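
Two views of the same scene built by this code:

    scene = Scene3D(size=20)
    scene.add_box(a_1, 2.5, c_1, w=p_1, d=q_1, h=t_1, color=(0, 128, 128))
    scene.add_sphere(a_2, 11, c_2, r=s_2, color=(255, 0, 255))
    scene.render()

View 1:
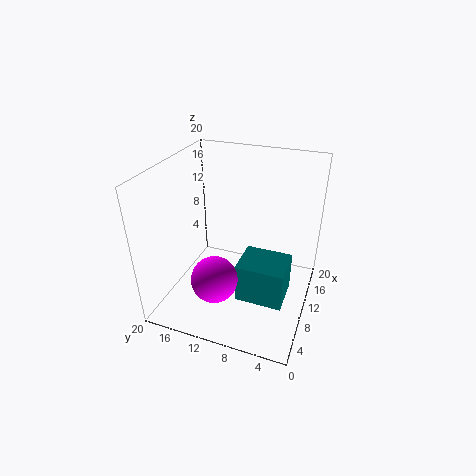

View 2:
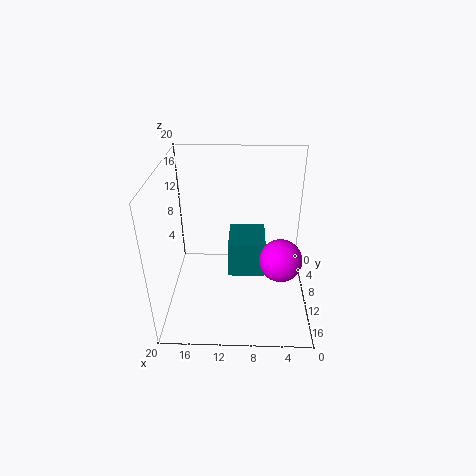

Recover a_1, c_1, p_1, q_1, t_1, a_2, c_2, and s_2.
a_1 = 6
c_1 = 2.5
p_1 = 5.5
q_1 = 6.5
t_1 = 5.5
a_2 = 4
c_2 = 7
s_2 = 3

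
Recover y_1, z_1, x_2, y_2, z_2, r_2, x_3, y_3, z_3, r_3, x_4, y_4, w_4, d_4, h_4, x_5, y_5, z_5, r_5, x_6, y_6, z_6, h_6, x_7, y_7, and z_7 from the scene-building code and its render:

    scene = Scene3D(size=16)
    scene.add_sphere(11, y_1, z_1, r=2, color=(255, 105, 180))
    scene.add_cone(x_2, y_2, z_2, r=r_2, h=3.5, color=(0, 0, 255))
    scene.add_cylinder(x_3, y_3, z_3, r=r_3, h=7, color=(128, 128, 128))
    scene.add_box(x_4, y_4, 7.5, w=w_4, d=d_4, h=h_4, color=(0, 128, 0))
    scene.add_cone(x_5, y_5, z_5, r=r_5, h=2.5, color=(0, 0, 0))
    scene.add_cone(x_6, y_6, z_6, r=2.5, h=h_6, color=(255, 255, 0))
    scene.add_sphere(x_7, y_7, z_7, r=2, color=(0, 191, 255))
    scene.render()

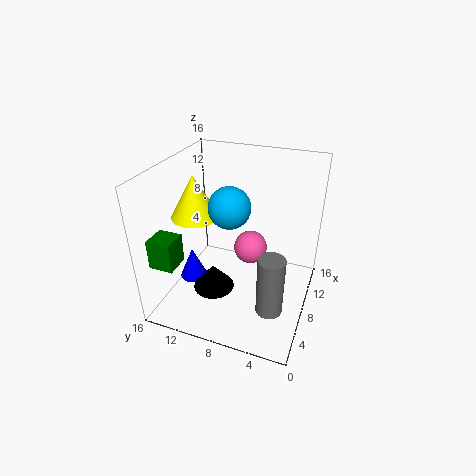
y_1 = 7.5; z_1 = 5; x_2 = 5.5; y_2 = 12.5; z_2 = 3.5; r_2 = 1.5; x_3 = 6; y_3 = 3.5; z_3 = 0.5; r_3 = 1.5; x_4 = 0.5; y_4 = 12; w_4 = 2.5; d_4 = 2.5; h_4 = 3; x_5 = 2.5; y_5 = 8.5; z_5 = 5.5; r_5 = 2; x_6 = 6; y_6 = 12; z_6 = 11; h_6 = 4.5; x_7 = 4.5; y_7 = 7.5; z_7 = 13.5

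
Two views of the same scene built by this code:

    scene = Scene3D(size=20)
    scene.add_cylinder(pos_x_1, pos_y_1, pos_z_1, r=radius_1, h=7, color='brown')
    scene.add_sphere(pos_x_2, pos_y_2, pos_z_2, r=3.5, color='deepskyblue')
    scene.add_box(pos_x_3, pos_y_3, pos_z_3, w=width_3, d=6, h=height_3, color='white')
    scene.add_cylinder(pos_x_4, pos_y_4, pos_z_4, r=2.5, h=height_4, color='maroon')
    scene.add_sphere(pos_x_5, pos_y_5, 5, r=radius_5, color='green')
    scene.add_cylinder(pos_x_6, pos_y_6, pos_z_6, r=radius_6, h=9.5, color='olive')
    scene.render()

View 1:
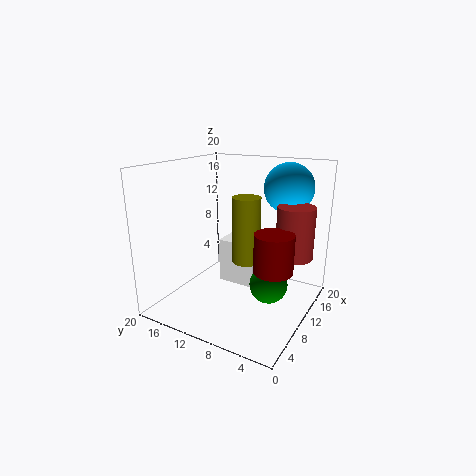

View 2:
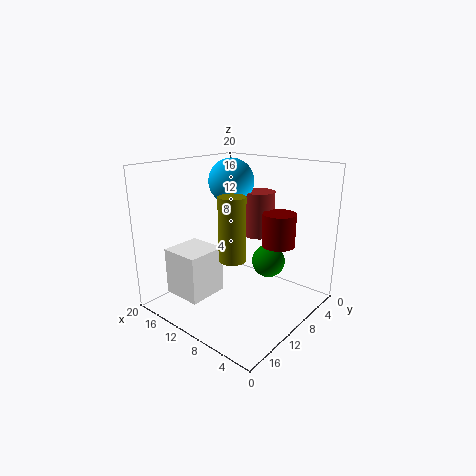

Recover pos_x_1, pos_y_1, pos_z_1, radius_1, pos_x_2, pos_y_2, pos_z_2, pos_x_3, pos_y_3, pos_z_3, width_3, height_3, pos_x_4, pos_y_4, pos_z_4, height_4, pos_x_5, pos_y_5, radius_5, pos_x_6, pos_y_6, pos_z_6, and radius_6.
pos_x_1 = 12; pos_y_1 = 2.5; pos_z_1 = 8; radius_1 = 2.5; pos_x_2 = 15.5; pos_y_2 = 5; pos_z_2 = 16.5; pos_x_3 = 13.5; pos_y_3 = 9.5; pos_z_3 = 0.5; width_3 = 6; height_3 = 7; pos_x_4 = 7.5; pos_y_4 = 3.5; pos_z_4 = 7.5; height_4 = 5; pos_x_5 = 8.5; pos_y_5 = 4.5; radius_5 = 2.5; pos_x_6 = 11.5; pos_y_6 = 9.5; pos_z_6 = 6; radius_6 = 2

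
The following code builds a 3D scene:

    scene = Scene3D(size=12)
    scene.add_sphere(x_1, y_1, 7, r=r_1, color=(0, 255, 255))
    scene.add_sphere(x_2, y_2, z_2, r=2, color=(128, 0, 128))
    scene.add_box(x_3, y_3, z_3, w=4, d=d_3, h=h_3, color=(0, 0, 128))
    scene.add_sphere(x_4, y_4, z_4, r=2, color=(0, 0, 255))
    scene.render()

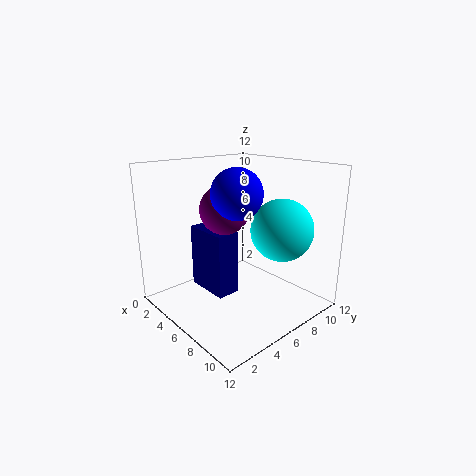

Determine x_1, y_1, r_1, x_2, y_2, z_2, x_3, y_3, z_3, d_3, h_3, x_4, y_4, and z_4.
x_1 = 9; y_1 = 8; r_1 = 2.5; x_2 = 5.5; y_2 = 5; z_2 = 8.5; x_3 = 2; y_3 = 4; z_3 = 1; d_3 = 2; h_3 = 5.5; x_4 = 7; y_4 = 5; z_4 = 10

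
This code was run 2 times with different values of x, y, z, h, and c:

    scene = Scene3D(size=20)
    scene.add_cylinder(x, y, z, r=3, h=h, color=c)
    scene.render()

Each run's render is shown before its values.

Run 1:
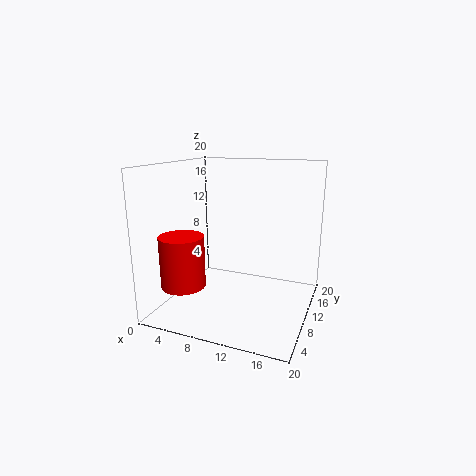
x = 4; y = 5; z = 4; h = 7; c = 'red'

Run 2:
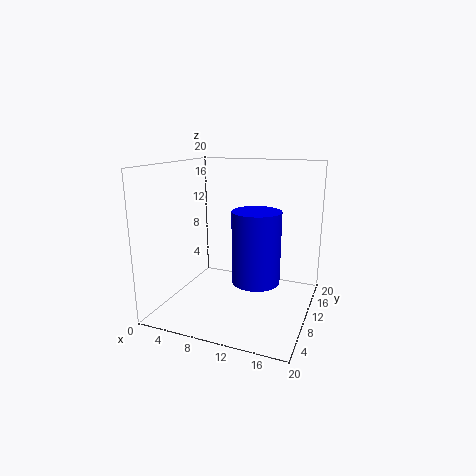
x = 14; y = 6; z = 6; h = 9; c = 'blue'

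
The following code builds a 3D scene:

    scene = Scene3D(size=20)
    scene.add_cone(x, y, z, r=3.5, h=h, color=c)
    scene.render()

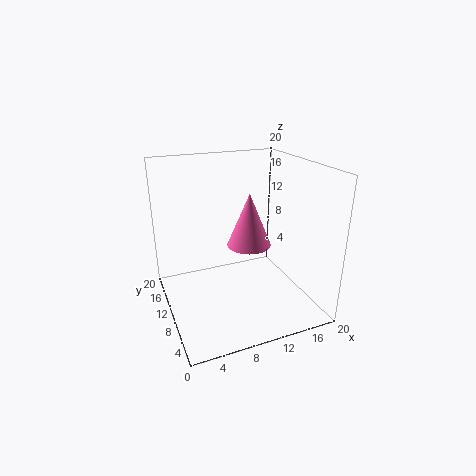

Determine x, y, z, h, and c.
x = 14; y = 15; z = 6; h = 8.5; c = 'hotpink'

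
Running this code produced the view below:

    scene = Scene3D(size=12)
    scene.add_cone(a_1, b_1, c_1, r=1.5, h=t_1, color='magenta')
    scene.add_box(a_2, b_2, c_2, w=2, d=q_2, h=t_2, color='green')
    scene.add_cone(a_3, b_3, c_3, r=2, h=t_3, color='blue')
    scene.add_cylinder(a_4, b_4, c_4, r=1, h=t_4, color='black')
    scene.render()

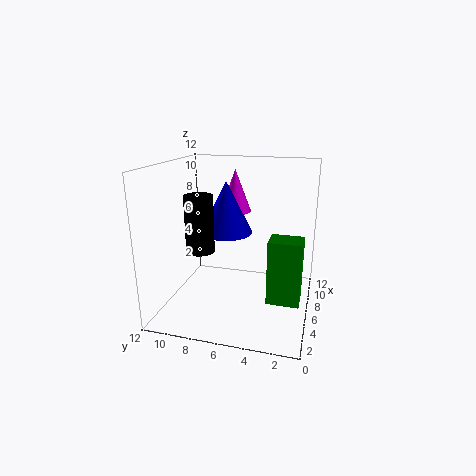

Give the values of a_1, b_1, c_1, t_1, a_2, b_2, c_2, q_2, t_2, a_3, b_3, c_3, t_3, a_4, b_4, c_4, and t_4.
a_1 = 10.5; b_1 = 7.5; c_1 = 7; t_1 = 4; a_2 = 3; b_2 = 0.5; c_2 = 2; q_2 = 2.5; t_2 = 5; a_3 = 4.5; b_3 = 6.5; c_3 = 7; t_3 = 4; a_4 = 1.5; b_4 = 7.5; c_4 = 6.5; t_4 = 4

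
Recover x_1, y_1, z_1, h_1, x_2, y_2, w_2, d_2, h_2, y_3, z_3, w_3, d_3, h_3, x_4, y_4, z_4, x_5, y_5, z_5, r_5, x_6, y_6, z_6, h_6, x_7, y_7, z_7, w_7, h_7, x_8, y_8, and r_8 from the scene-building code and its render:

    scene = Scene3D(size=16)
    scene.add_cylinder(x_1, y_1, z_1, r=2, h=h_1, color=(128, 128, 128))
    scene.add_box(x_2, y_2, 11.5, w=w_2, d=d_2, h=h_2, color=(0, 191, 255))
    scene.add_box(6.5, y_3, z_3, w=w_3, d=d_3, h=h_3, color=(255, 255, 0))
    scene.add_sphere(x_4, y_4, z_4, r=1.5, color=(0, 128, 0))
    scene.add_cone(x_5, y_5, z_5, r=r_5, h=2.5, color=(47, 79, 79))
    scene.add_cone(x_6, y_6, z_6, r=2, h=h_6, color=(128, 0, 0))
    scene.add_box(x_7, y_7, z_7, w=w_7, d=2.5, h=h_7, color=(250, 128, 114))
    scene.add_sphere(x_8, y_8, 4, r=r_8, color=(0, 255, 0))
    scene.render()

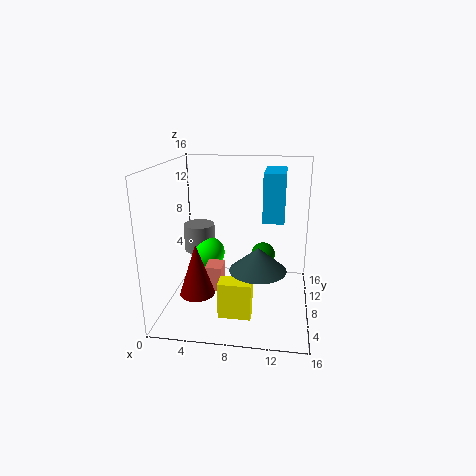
x_1 = 2
y_1 = 13.5
z_1 = 4
h_1 = 3.5
x_2 = 11
y_2 = 3
w_2 = 2
d_2 = 4.5
h_2 = 4.5
y_3 = 3.5
z_3 = 0.5
w_3 = 3.5
d_3 = 2
h_3 = 4
x_4 = 10.5
y_4 = 13
z_4 = 4
x_5 = 10.5
y_5 = 5.5
z_5 = 5.5
r_5 = 3
x_6 = 3.5
y_6 = 6.5
z_6 = 1.5
h_6 = 6
x_7 = 4
y_7 = 8
z_7 = 1
w_7 = 2
h_7 = 3
x_8 = 3.5
y_8 = 12.5
r_8 = 2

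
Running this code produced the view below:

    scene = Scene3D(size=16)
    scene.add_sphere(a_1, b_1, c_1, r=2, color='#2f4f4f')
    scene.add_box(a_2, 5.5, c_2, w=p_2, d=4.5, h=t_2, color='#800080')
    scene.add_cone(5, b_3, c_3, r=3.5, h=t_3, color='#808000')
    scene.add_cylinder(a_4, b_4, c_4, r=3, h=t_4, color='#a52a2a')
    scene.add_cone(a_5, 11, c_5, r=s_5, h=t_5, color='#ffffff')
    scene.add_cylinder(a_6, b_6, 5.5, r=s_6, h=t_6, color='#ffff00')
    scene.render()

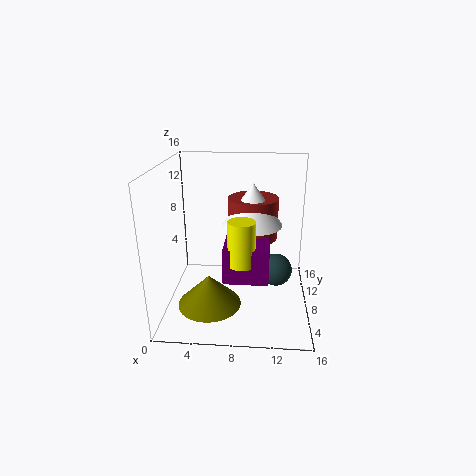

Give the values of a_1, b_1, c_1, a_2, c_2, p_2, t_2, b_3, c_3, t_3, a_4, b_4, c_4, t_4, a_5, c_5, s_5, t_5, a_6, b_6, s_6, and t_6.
a_1 = 12.5; b_1 = 11; c_1 = 2.5; a_2 = 6.5; c_2 = 3.5; p_2 = 5; t_2 = 4; b_3 = 5.5; c_3 = 1; t_3 = 3.5; a_4 = 9.5; b_4 = 12; c_4 = 6.5; t_4 = 5; a_5 = 9.5; c_5 = 8.5; s_5 = 3.5; t_5 = 5; a_6 = 8.5; b_6 = 6.5; s_6 = 1.5; t_6 = 5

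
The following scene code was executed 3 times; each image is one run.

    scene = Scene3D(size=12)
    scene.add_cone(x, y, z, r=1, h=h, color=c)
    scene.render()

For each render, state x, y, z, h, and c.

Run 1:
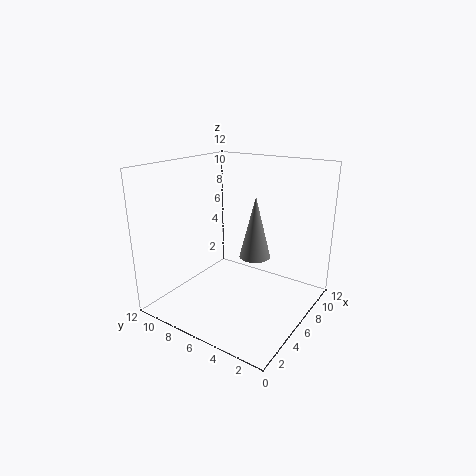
x = 2
y = 2
z = 7
h = 4
c = 'gray'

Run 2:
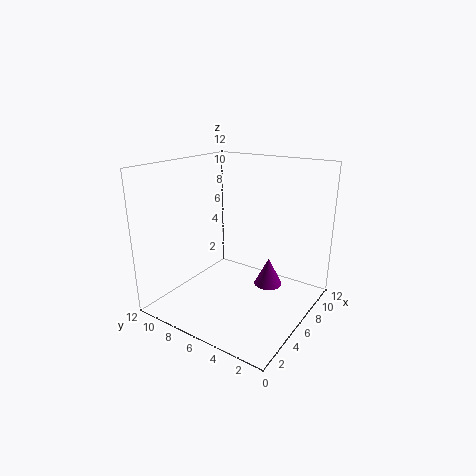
x = 4
y = 2
z = 4
h = 2
c = 'purple'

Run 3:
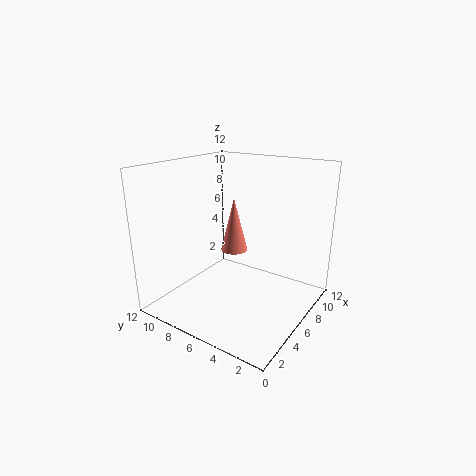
x = 4
y = 5
z = 6
h = 4
c = 'salmon'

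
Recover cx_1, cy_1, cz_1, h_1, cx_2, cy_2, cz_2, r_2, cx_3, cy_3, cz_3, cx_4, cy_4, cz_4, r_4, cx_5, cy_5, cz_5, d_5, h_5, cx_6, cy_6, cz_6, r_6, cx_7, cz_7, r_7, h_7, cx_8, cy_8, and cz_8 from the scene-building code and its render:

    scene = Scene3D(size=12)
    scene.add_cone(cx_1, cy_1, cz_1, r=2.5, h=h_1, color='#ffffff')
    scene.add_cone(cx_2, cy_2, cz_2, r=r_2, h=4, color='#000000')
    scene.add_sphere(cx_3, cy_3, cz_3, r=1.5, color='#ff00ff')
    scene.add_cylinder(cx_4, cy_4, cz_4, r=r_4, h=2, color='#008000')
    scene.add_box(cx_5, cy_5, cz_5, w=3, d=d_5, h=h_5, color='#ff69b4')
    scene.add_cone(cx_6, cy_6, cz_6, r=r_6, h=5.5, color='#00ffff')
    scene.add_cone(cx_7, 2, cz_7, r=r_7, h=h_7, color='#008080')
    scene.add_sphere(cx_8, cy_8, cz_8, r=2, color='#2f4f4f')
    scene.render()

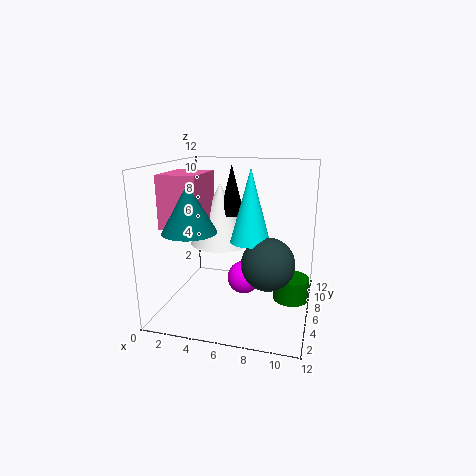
cx_1 = 4.5, cy_1 = 6, cz_1 = 5.5, h_1 = 5, cx_2 = 5.5, cy_2 = 6, cz_2 = 8, r_2 = 1, cx_3 = 6, cy_3 = 8, cz_3 = 1.5, cx_4 = 10.5, cy_4 = 7, cz_4 = 0.5, r_4 = 1.5, cx_5 = 1, cy_5 = 2, cz_5 = 7.5, d_5 = 4, h_5 = 4, cx_6 = 7.5, cy_6 = 4, cz_6 = 6.5, r_6 = 1.5, cx_7 = 3.5, cz_7 = 7.5, r_7 = 2, h_7 = 3.5, cx_8 = 9, cy_8 = 3.5, cz_8 = 5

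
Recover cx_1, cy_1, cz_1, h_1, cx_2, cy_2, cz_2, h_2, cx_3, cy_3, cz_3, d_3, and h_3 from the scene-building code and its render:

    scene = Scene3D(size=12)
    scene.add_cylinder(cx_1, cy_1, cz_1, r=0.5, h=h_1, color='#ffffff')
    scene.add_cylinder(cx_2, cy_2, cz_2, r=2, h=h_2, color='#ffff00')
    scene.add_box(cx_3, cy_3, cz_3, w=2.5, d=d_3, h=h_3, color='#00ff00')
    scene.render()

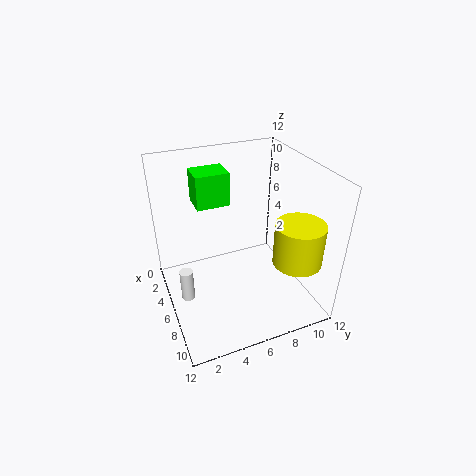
cx_1 = 8, cy_1 = 1, cz_1 = 3, h_1 = 2.5, cx_2 = 9, cy_2 = 10, cz_2 = 4.5, h_2 = 3.5, cx_3 = 0.5, cy_3 = 3.5, cz_3 = 7.5, d_3 = 3, h_3 = 3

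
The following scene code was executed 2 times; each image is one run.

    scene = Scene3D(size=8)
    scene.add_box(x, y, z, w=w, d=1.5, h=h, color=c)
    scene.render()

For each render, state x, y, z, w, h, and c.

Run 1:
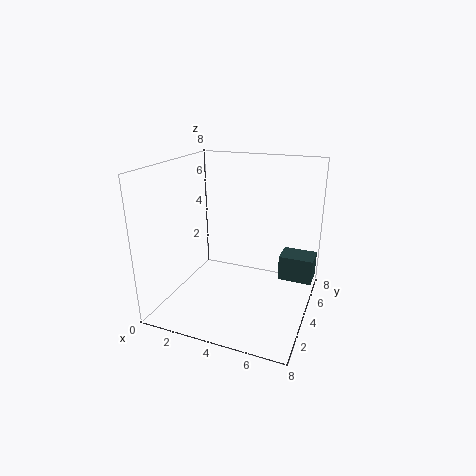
x = 6; y = 5.5; z = 1; w = 2; h = 1.5; c = 'darkslategray'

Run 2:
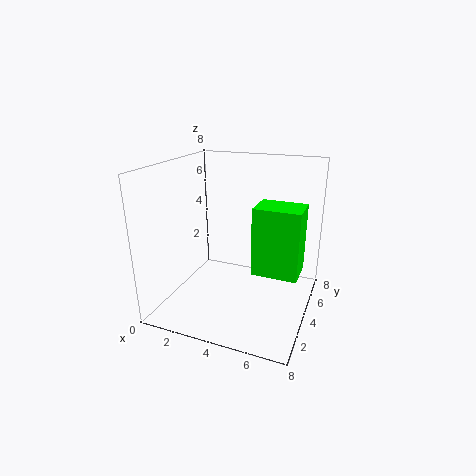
x = 6; y = 0.5; z = 4; w = 2; h = 3; c = 'lime'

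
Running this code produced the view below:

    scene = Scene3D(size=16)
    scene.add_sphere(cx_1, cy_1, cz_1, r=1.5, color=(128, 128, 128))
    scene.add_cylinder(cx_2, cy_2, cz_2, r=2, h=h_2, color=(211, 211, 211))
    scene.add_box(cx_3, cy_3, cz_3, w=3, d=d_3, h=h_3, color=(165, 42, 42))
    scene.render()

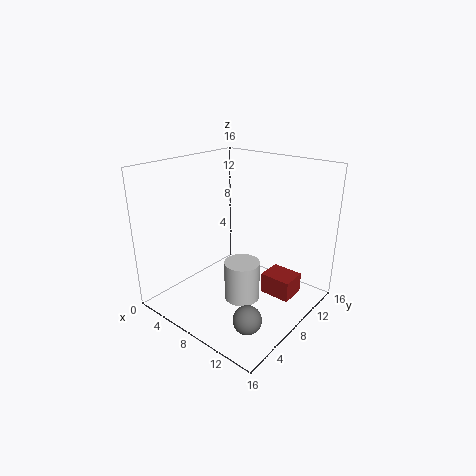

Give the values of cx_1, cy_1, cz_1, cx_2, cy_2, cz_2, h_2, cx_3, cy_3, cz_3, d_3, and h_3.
cx_1 = 12.5
cy_1 = 4
cz_1 = 1.5
cx_2 = 9
cy_2 = 7.5
cz_2 = 1
h_2 = 4.5
cx_3 = 13
cy_3 = 5.5
cz_3 = 4.5
d_3 = 2.5
h_3 = 2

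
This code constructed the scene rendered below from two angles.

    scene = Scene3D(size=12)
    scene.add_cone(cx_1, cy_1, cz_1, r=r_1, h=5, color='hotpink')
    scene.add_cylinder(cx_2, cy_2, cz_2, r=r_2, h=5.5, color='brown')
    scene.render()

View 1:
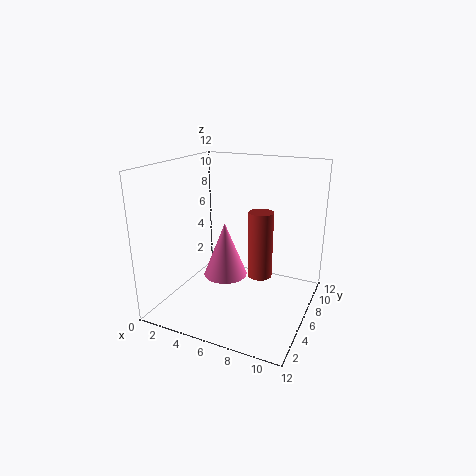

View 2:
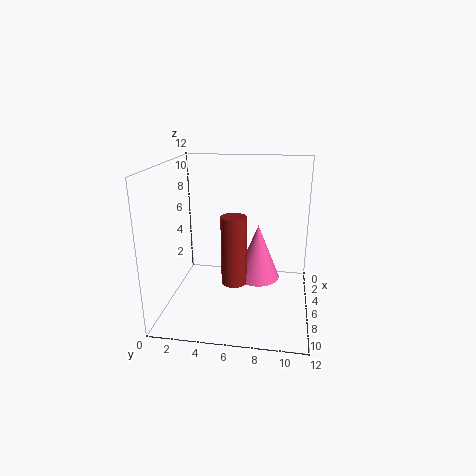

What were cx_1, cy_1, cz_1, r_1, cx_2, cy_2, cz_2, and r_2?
cx_1 = 4; cy_1 = 7.5; cz_1 = 1.5; r_1 = 2; cx_2 = 8; cy_2 = 6; cz_2 = 3; r_2 = 1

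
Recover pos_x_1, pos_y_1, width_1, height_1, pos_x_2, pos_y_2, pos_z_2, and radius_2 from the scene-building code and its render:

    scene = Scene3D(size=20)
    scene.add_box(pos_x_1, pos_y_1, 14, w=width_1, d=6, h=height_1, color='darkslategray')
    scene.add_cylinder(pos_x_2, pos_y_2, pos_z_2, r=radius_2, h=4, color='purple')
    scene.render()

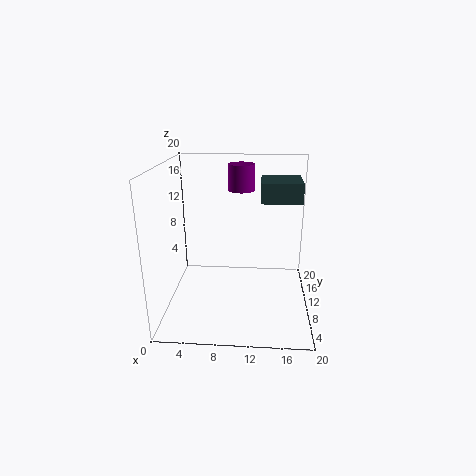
pos_x_1 = 13
pos_y_1 = 13
width_1 = 6
height_1 = 3
pos_x_2 = 10
pos_y_2 = 17
pos_z_2 = 15
radius_2 = 2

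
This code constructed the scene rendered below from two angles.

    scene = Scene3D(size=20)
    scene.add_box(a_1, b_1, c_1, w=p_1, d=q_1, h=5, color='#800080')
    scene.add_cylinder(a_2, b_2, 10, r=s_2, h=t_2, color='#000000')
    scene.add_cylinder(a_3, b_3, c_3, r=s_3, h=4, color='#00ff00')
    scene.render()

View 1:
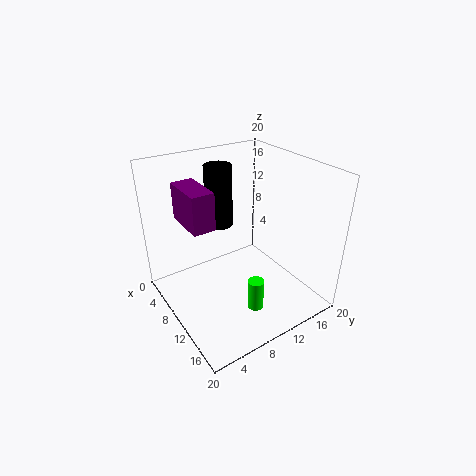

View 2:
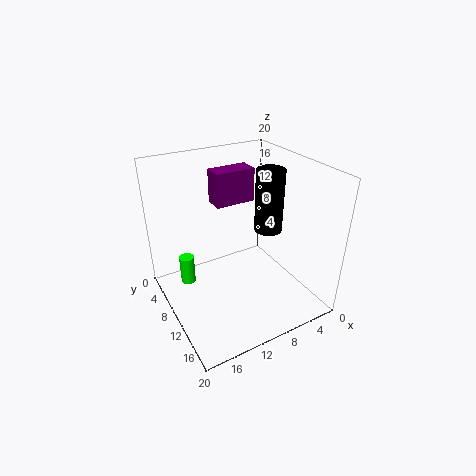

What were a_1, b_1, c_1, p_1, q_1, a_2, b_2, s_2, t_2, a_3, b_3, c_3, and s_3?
a_1 = 5; b_1 = 3; c_1 = 13; p_1 = 6; q_1 = 3; a_2 = 5; b_2 = 10; s_2 = 2; t_2 = 9; a_3 = 17; b_3 = 8; c_3 = 4; s_3 = 1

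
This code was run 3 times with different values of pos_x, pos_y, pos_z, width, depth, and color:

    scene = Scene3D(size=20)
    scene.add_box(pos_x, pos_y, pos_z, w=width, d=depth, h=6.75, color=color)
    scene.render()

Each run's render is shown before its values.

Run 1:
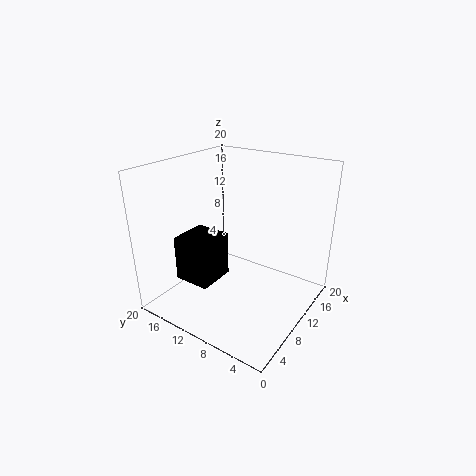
pos_x = 6, pos_y = 13, pos_z = 2.5, width = 5.75, depth = 5.5, color = 'black'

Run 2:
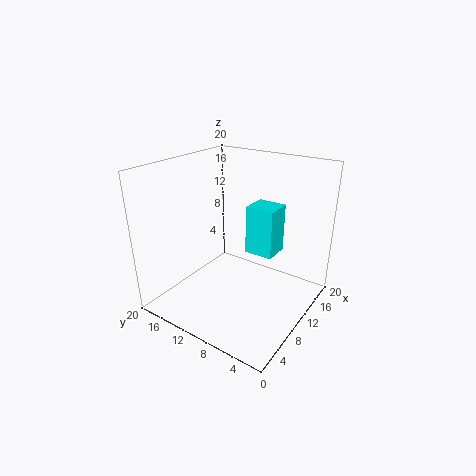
pos_x = 10.75, pos_y = 5.25, pos_z = 7.75, width = 3.75, depth = 4, color = 'cyan'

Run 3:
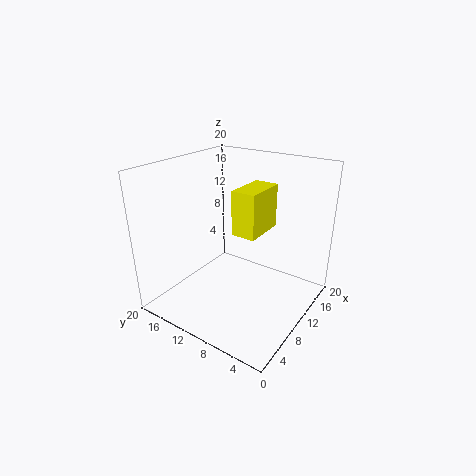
pos_x = 12, pos_y = 8.75, pos_z = 9, width = 6.75, depth = 3.75, color = 'yellow'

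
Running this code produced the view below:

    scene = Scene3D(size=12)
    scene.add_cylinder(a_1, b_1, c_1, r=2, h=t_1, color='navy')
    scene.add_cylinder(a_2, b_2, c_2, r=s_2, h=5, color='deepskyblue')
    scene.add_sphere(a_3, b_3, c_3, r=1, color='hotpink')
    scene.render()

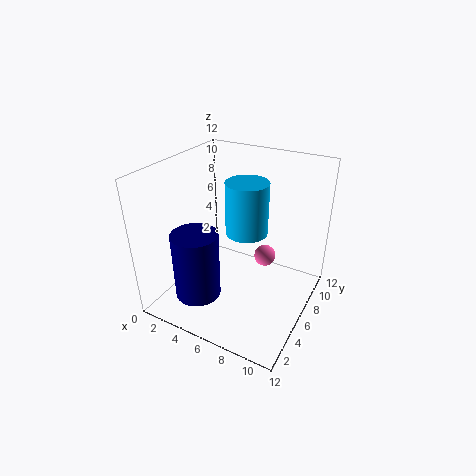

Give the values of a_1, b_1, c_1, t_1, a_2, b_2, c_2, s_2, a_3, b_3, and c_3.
a_1 = 3, b_1 = 4, c_1 = 0.5, t_1 = 6, a_2 = 5, b_2 = 9.5, c_2 = 4.5, s_2 = 2, a_3 = 7, b_3 = 9.5, c_3 = 2.5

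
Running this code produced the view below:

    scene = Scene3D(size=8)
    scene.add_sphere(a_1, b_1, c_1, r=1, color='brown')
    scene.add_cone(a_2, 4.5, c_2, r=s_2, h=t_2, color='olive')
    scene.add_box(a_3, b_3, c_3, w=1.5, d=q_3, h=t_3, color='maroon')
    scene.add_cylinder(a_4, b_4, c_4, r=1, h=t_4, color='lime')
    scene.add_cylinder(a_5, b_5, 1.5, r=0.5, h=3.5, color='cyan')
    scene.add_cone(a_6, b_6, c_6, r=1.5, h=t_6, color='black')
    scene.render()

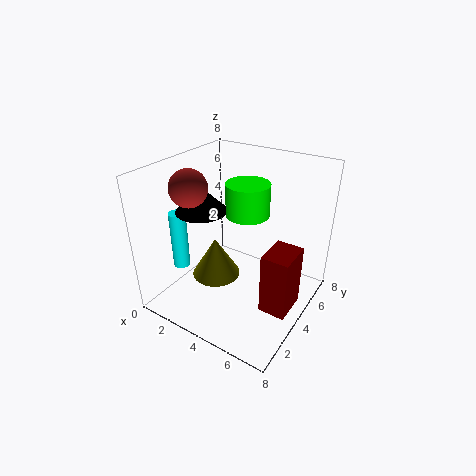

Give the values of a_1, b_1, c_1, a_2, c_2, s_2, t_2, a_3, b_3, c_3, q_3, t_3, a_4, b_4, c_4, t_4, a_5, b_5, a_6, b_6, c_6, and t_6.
a_1 = 2; b_1 = 2.5; c_1 = 7; a_2 = 2; c_2 = 0.5; s_2 = 1.5; t_2 = 2.5; a_3 = 6; b_3 = 3; c_3 = 0.5; q_3 = 2; t_3 = 3.5; a_4 = 5.5; b_4 = 2.5; c_4 = 6.5; t_4 = 1.5; a_5 = 0.5; b_5 = 3; a_6 = 1.5; b_6 = 4; c_6 = 5; t_6 = 1.5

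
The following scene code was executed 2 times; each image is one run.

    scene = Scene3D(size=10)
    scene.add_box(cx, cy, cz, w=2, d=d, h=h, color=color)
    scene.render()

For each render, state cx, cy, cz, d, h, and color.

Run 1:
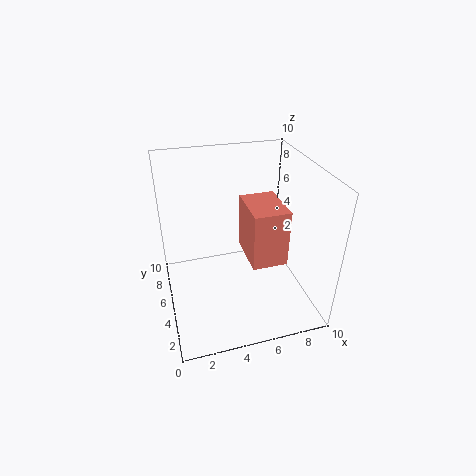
cx = 4.5
cy = 0.25
cz = 6
d = 2.75
h = 3.25
color = 'salmon'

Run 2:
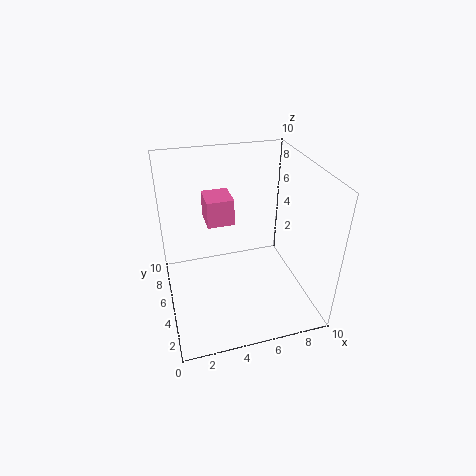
cx = 3.25
cy = 6.75
cz = 5
d = 2.25
h = 2
color = 'hotpink'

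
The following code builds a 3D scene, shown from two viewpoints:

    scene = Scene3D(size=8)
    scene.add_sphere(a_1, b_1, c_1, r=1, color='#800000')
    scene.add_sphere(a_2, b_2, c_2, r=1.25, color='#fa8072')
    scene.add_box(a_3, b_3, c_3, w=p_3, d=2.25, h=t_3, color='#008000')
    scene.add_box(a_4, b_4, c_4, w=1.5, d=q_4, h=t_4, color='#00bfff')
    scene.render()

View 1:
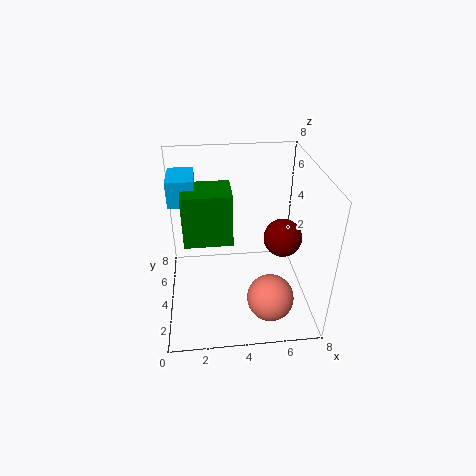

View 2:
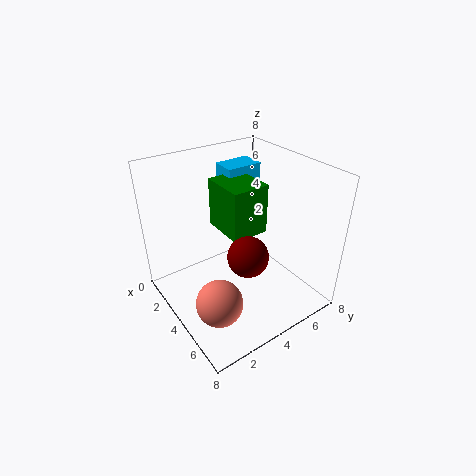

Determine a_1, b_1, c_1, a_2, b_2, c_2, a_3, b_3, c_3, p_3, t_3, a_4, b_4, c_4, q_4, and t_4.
a_1 = 6.25, b_1 = 3, c_1 = 4.5, a_2 = 5.5, b_2 = 1.75, c_2 = 1.5, a_3 = 1, b_3 = 4, c_3 = 3.5, p_3 = 2.75, t_3 = 3, a_4 = 0.25, b_4 = 5, c_4 = 5.5, q_4 = 2.25, t_4 = 1.5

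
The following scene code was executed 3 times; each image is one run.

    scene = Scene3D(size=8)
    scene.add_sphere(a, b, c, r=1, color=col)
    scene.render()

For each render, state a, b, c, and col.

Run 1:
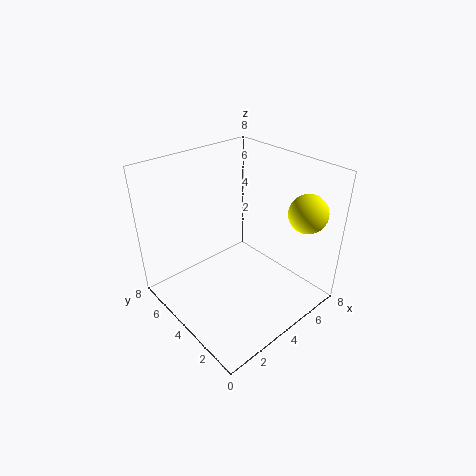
a = 6
b = 1
c = 6
col = 'yellow'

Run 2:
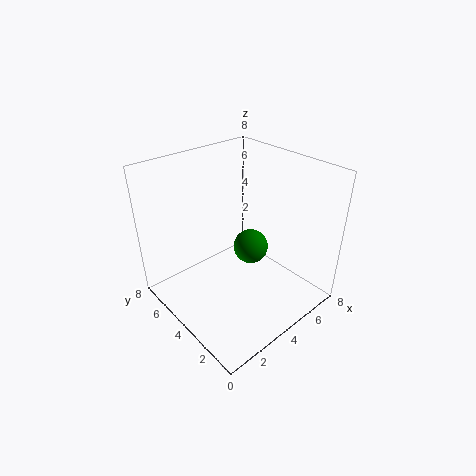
a = 5
b = 4
c = 3
col = 'green'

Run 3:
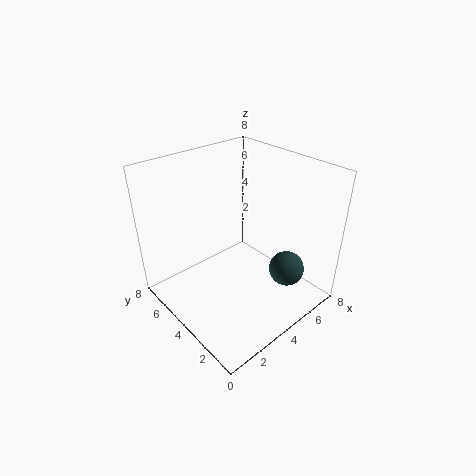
a = 6
b = 2
c = 2
col = 'darkslategray'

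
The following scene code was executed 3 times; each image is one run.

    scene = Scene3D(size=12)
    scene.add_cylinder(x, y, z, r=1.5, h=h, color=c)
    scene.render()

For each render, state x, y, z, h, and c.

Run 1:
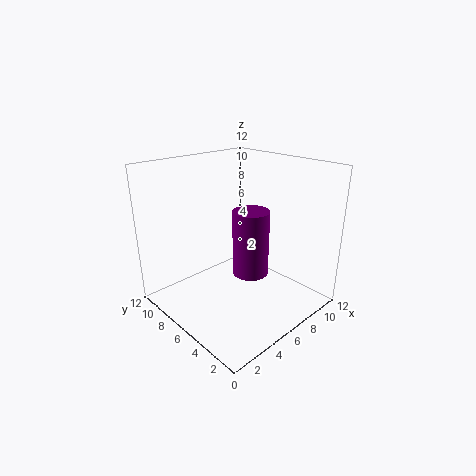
x = 6.5; y = 5; z = 3; h = 5.5; c = 'purple'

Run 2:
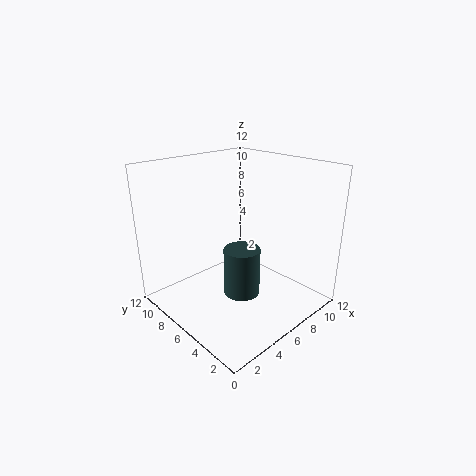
x = 5.5; y = 5; z = 1.5; h = 4; c = 'darkslategray'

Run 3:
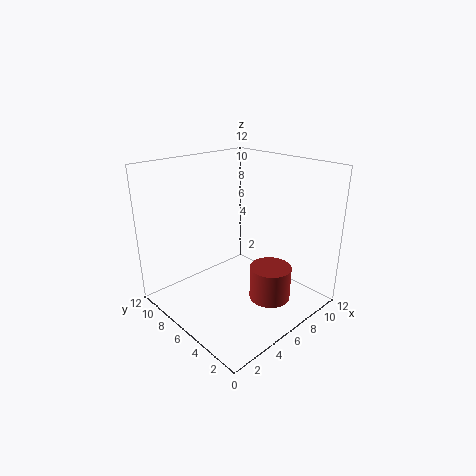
x = 5; y = 1.5; z = 3; h = 2.5; c = 'brown'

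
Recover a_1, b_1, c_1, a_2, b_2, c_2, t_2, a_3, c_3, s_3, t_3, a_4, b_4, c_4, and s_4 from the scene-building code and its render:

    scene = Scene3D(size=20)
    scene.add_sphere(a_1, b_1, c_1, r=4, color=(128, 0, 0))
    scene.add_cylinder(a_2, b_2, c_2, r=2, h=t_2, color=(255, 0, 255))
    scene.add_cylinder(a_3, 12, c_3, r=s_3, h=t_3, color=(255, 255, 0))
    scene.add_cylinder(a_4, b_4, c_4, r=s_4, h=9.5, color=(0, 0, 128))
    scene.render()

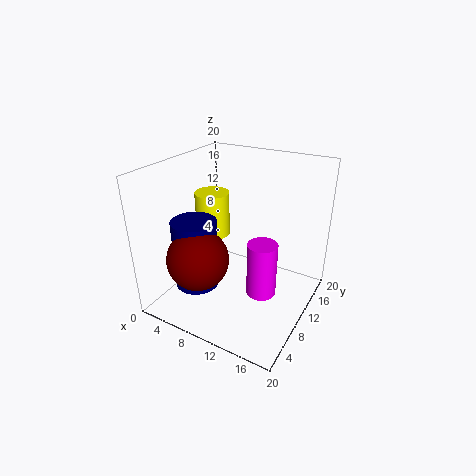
a_1 = 7.5; b_1 = 4; c_1 = 9; a_2 = 14.5; b_2 = 8.5; c_2 = 3.5; t_2 = 7.5; a_3 = 4.5; c_3 = 8.5; s_3 = 2.5; t_3 = 6.5; a_4 = 6; b_4 = 5.5; c_4 = 4; s_4 = 3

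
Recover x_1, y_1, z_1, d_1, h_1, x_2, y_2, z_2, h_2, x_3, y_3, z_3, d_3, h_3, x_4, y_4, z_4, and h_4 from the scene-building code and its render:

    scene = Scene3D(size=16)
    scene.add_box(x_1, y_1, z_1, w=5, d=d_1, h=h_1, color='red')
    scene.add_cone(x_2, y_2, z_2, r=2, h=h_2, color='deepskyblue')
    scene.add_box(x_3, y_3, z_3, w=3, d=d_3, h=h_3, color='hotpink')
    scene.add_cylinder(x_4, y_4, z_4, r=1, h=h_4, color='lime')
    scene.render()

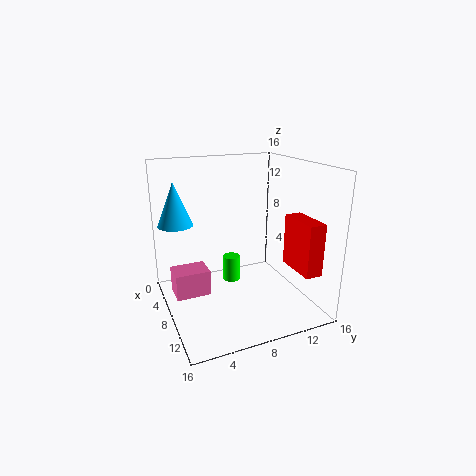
x_1 = 8, y_1 = 14, z_1 = 4, d_1 = 2, h_1 = 6, x_2 = 4, y_2 = 2, z_2 = 9, h_2 = 5, x_3 = 4, y_3 = 1, z_3 = 1, d_3 = 4, h_3 = 3, x_4 = 6, y_4 = 8, z_4 = 2, h_4 = 3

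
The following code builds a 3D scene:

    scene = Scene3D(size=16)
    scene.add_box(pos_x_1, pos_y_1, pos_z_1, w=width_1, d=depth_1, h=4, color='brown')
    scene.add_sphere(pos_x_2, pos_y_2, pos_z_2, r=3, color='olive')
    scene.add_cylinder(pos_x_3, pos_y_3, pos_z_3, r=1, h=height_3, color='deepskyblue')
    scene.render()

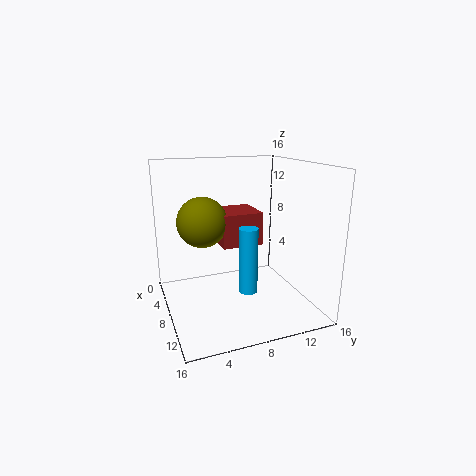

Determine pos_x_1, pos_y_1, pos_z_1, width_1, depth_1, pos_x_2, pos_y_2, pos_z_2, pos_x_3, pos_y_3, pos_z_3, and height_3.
pos_x_1 = 1
pos_y_1 = 7
pos_z_1 = 6
width_1 = 5
depth_1 = 5
pos_x_2 = 4
pos_y_2 = 5
pos_z_2 = 9
pos_x_3 = 11
pos_y_3 = 8
pos_z_3 = 3
height_3 = 7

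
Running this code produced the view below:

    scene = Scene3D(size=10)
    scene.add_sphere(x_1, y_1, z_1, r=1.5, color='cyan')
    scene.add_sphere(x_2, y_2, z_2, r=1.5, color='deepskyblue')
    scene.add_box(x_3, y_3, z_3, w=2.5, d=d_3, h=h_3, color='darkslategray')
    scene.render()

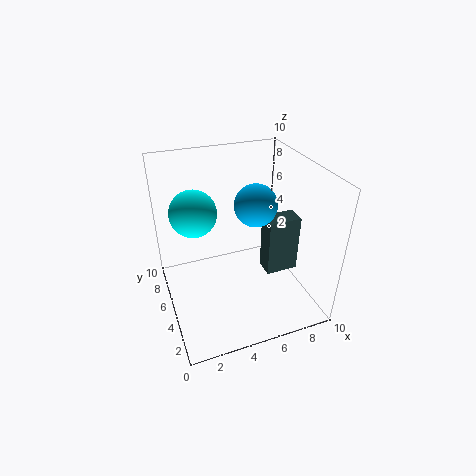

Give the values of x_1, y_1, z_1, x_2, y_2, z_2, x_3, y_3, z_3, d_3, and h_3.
x_1 = 2
y_1 = 5
z_1 = 7.5
x_2 = 6.5
y_2 = 5.5
z_2 = 7
x_3 = 7.5
y_3 = 5
z_3 = 1
d_3 = 1.5
h_3 = 4.5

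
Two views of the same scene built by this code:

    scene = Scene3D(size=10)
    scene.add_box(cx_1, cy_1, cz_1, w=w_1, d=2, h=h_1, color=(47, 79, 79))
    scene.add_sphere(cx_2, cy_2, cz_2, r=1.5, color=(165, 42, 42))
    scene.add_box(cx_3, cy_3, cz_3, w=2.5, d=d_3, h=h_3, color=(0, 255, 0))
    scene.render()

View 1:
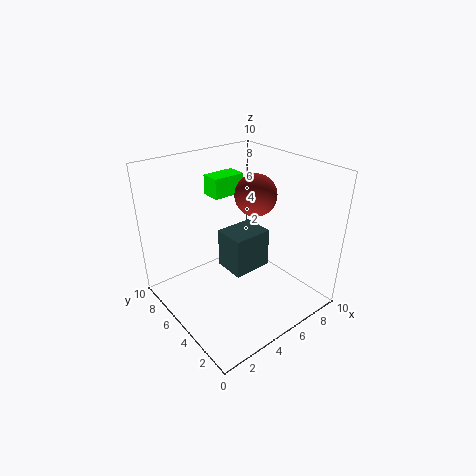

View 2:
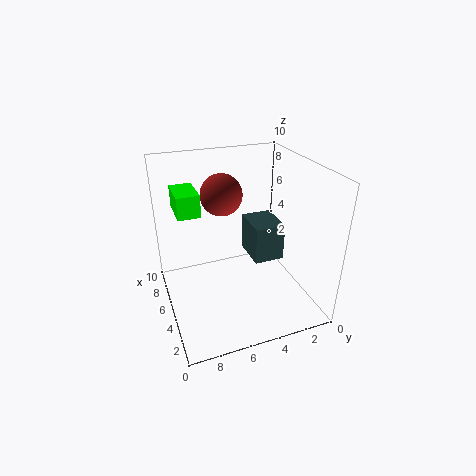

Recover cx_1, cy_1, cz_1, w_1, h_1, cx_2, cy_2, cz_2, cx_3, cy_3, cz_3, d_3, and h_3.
cx_1 = 3, cy_1 = 2.5, cz_1 = 4, w_1 = 2.5, h_1 = 2.5, cx_2 = 7, cy_2 = 5.5, cz_2 = 7.5, cx_3 = 5, cy_3 = 7.5, cz_3 = 7, d_3 = 1.5, h_3 = 1.5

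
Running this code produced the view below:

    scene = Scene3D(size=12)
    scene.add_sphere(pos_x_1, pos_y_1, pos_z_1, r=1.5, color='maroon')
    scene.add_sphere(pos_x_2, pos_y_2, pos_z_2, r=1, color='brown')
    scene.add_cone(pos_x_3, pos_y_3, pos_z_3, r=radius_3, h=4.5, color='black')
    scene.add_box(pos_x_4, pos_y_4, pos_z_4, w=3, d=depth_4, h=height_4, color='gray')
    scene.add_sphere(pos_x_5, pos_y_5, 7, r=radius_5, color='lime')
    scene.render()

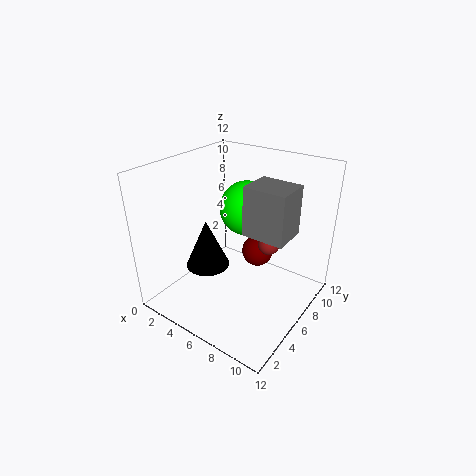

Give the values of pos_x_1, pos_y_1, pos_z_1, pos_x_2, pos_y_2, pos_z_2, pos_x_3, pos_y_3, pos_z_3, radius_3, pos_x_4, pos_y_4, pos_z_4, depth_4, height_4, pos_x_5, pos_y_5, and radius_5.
pos_x_1 = 5.5; pos_y_1 = 10; pos_z_1 = 2.5; pos_x_2 = 7; pos_y_2 = 9.5; pos_z_2 = 4; pos_x_3 = 2.5; pos_y_3 = 6; pos_z_3 = 2; radius_3 = 2; pos_x_4 = 8.5; pos_y_4 = 3; pos_z_4 = 8.5; depth_4 = 2.5; height_4 = 3.5; pos_x_5 = 4.5; pos_y_5 = 9.5; radius_5 = 2.5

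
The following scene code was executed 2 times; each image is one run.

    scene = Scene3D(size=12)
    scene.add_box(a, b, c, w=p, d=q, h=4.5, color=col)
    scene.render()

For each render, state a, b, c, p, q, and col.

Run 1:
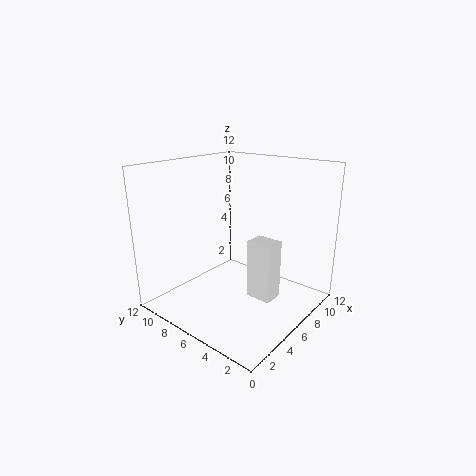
a = 4; b = 1.5; c = 2.5; p = 1.5; q = 2; col = 'white'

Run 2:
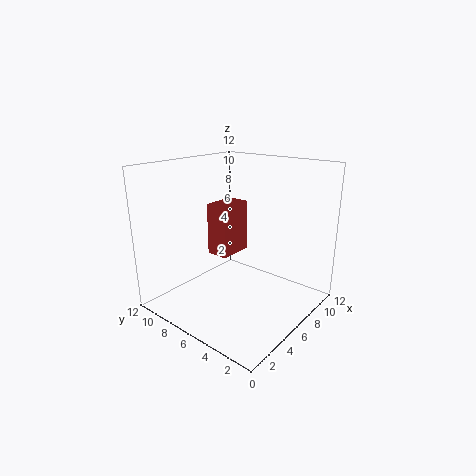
a = 5.5; b = 7; c = 4; p = 3; q = 2; col = 'brown'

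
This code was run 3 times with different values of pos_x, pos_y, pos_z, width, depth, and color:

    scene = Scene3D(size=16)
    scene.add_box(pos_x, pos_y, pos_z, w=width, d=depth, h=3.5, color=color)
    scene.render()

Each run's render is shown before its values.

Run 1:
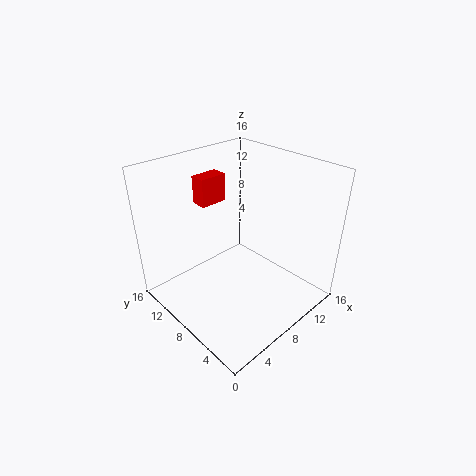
pos_x = 8
pos_y = 14
pos_z = 9.5
width = 3.5
depth = 2
color = 'red'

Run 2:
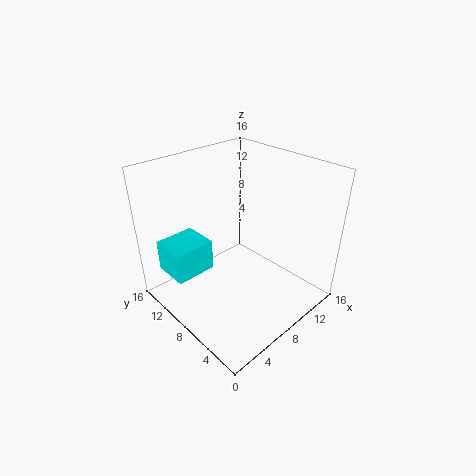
pos_x = 1
pos_y = 9.5
pos_z = 4.5
width = 4.5
depth = 4
color = 'cyan'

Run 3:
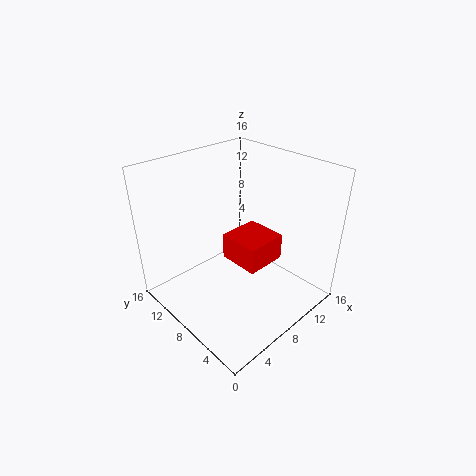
pos_x = 10.5
pos_y = 8
pos_z = 1.5
width = 5.5
depth = 5.5
color = 'red'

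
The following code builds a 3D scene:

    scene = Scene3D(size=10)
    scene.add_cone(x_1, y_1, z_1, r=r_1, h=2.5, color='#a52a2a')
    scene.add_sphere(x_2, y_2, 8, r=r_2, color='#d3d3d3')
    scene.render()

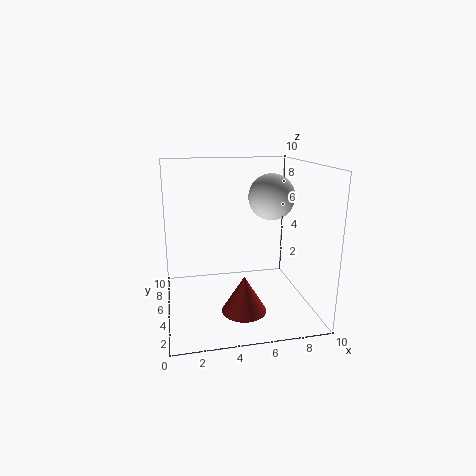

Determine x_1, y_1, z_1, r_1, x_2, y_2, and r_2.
x_1 = 5, y_1 = 3, z_1 = 0.5, r_1 = 1.5, x_2 = 7, y_2 = 4, r_2 = 1.5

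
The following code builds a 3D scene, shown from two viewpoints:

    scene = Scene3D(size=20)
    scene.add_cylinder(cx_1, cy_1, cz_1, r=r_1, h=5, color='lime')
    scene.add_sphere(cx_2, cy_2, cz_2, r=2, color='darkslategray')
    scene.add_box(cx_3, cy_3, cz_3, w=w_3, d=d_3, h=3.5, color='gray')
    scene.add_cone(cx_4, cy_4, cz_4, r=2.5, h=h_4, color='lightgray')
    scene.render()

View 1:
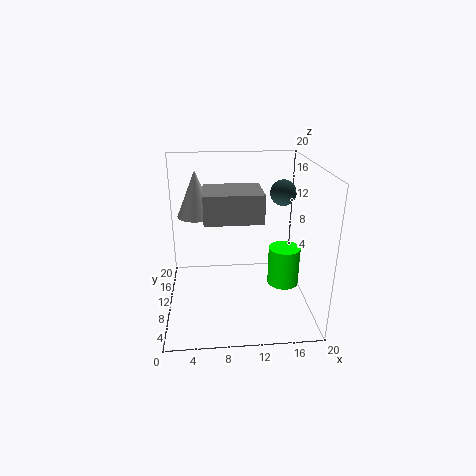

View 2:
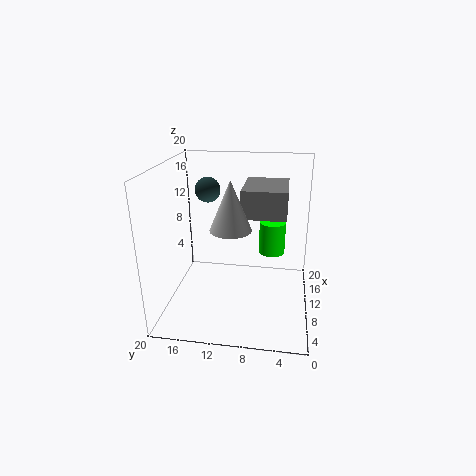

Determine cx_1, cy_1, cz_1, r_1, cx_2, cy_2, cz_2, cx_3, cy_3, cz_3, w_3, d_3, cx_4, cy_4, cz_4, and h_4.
cx_1 = 15.5; cy_1 = 5.5; cz_1 = 5.5; r_1 = 2; cx_2 = 17.5; cy_2 = 16; cz_2 = 14.5; cx_3 = 5.5; cy_3 = 3.5; cz_3 = 14.5; w_3 = 7; d_3 = 5.5; cx_4 = 4.5; cy_4 = 10; cz_4 = 13.5; h_4 = 6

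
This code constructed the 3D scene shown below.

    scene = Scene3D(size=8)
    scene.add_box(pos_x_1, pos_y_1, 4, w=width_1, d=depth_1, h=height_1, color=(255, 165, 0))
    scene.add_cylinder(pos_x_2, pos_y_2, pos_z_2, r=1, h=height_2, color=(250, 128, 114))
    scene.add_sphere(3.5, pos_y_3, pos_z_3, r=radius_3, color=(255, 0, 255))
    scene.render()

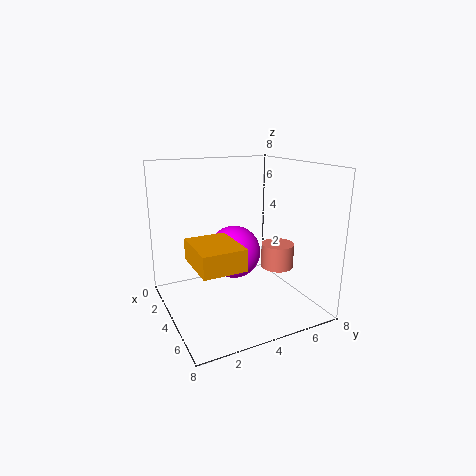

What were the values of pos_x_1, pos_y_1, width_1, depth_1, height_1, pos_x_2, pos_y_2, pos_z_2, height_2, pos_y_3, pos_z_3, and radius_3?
pos_x_1 = 5.5; pos_y_1 = 0.5; width_1 = 2.5; depth_1 = 2; height_1 = 1; pos_x_2 = 3.5; pos_y_2 = 7; pos_z_2 = 1.5; height_2 = 1.5; pos_y_3 = 4; pos_z_3 = 3; radius_3 = 1.5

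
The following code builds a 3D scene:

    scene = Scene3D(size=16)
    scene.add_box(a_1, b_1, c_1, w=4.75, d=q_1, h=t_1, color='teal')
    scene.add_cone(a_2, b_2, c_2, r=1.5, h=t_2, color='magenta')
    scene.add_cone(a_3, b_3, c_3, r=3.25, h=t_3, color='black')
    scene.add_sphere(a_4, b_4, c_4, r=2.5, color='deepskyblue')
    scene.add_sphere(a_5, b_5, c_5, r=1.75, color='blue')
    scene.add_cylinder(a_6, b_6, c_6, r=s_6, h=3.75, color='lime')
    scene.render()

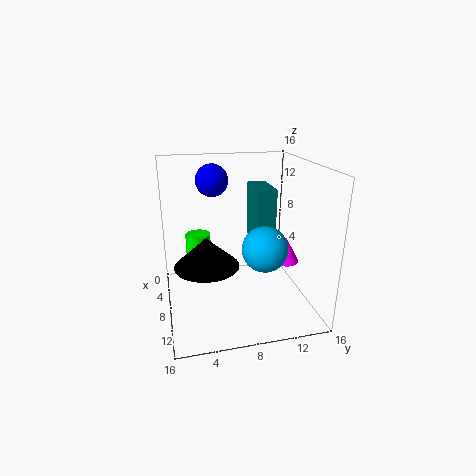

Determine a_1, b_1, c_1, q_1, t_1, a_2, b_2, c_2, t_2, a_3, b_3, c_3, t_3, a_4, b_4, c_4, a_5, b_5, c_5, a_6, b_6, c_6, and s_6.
a_1 = 1.75
b_1 = 10.75
c_1 = 6
q_1 = 2.25
t_1 = 6.75
a_2 = 9.75
b_2 = 13
c_2 = 5.5
t_2 = 2.75
a_3 = 11.25
b_3 = 4
c_3 = 6.75
t_3 = 3
a_4 = 10
b_4 = 10.5
c_4 = 7.25
a_5 = 6.5
b_5 = 5.5
c_5 = 14.25
a_6 = 4
b_6 = 4
c_6 = 3.5
s_6 = 1.5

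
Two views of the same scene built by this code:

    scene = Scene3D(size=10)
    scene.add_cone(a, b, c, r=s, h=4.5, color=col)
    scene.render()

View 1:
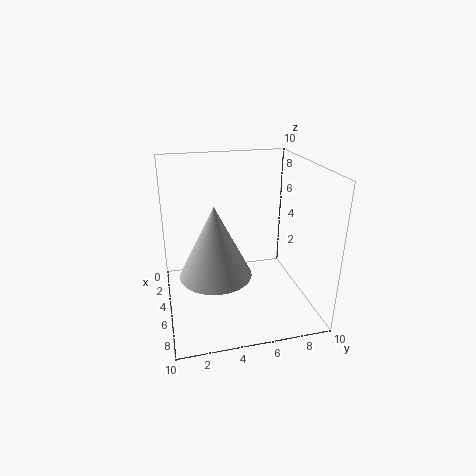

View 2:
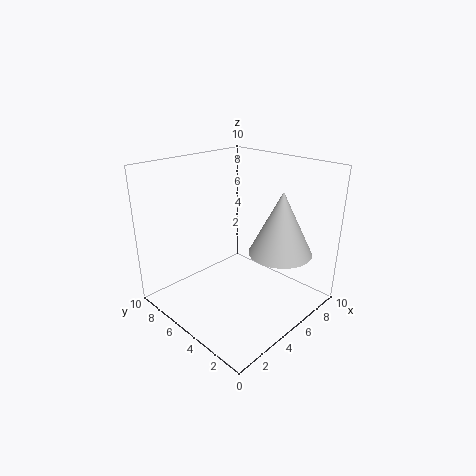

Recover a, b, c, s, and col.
a = 7.25
b = 3
c = 3.75
s = 2.25
col = 'lightgray'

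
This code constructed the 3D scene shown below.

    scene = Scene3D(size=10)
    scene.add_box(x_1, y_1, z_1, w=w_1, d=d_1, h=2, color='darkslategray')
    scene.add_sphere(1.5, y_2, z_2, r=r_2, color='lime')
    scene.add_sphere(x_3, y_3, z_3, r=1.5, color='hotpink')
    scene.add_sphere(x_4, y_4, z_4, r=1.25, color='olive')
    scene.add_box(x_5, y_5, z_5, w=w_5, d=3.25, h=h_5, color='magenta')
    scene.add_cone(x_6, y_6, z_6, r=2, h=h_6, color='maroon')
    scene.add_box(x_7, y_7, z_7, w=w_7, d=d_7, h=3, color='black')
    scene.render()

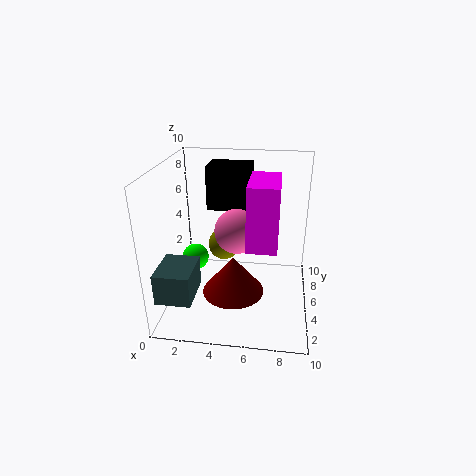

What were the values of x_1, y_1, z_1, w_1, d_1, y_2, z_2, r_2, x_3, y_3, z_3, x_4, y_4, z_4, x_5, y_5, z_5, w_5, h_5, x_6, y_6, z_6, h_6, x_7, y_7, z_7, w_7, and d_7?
x_1 = 0.5
y_1 = 0.25
z_1 = 2.5
w_1 = 2.25
d_1 = 2.75
y_2 = 6.25
z_2 = 2.5
r_2 = 1
x_3 = 5
y_3 = 4.5
z_3 = 5.75
x_4 = 3.5
y_4 = 7.75
z_4 = 3
x_5 = 6
y_5 = 0.75
z_5 = 6.25
w_5 = 1.75
h_5 = 3.75
x_6 = 5
y_6 = 2.75
z_6 = 2.25
h_6 = 2.5
x_7 = 2.75
y_7 = 5.5
z_7 = 6.75
w_7 = 3
d_7 = 2.25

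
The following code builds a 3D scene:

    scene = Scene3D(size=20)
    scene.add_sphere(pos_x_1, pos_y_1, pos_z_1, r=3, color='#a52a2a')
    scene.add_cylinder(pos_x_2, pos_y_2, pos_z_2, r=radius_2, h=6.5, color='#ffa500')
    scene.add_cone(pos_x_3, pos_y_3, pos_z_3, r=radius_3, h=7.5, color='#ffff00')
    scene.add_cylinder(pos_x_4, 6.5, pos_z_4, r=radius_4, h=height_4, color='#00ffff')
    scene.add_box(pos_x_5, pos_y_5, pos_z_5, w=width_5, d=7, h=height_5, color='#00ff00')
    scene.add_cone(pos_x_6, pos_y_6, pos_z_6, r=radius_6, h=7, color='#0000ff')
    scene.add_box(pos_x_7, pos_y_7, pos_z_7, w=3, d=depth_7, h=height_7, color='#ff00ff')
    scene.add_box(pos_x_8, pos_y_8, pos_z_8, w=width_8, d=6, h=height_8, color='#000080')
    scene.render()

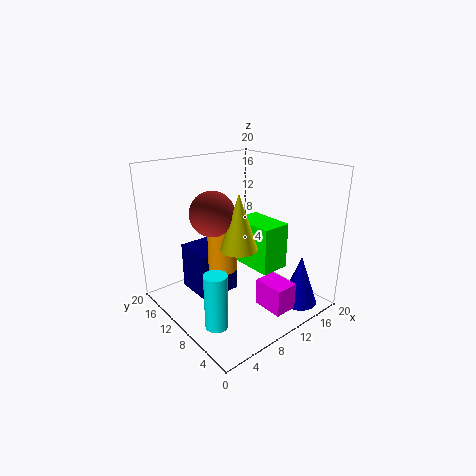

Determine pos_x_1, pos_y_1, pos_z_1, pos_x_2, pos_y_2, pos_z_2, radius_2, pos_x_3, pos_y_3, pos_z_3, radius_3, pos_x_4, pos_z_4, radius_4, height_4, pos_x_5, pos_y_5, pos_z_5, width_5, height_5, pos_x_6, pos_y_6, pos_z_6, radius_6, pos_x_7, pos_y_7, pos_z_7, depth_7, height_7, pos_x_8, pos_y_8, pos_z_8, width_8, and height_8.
pos_x_1 = 6.5; pos_y_1 = 11; pos_z_1 = 14; pos_x_2 = 8; pos_y_2 = 11; pos_z_2 = 5.5; radius_2 = 2; pos_x_3 = 8.5; pos_y_3 = 8; pos_z_3 = 9.5; radius_3 = 2.5; pos_x_4 = 3.5; pos_z_4 = 0.5; radius_4 = 1.5; height_4 = 7.5; pos_x_5 = 13; pos_y_5 = 7.5; pos_z_5 = 4; width_5 = 4.5; height_5 = 7; pos_x_6 = 15.5; pos_y_6 = 3; pos_z_6 = 1; radius_6 = 2.5; pos_x_7 = 8.5; pos_y_7 = 0.5; pos_z_7 = 3; depth_7 = 4; height_7 = 3.5; pos_x_8 = 5.5; pos_y_8 = 12; pos_z_8 = 0.5; width_8 = 6; height_8 = 7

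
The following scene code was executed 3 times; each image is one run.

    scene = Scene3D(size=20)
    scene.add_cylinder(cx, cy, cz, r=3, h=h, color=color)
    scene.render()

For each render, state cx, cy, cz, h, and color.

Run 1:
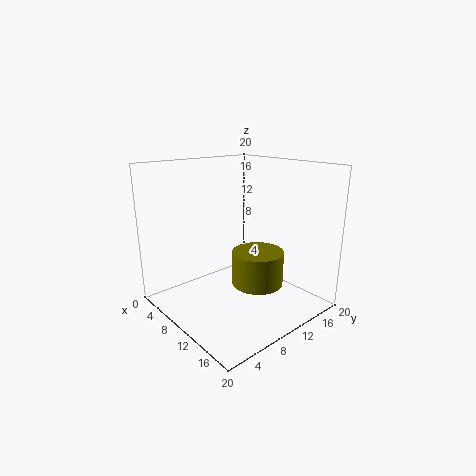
cx = 17; cy = 7; cz = 7; h = 4; color = 'olive'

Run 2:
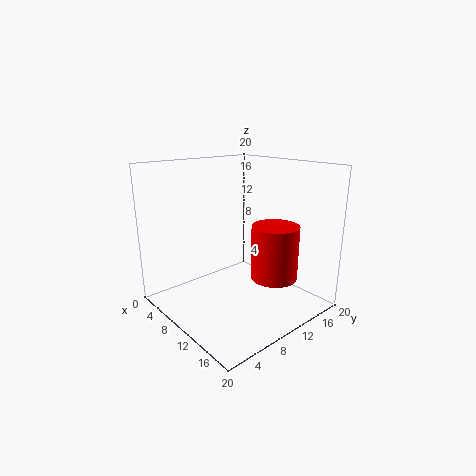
cx = 16; cy = 11; cz = 6; h = 7; color = 'red'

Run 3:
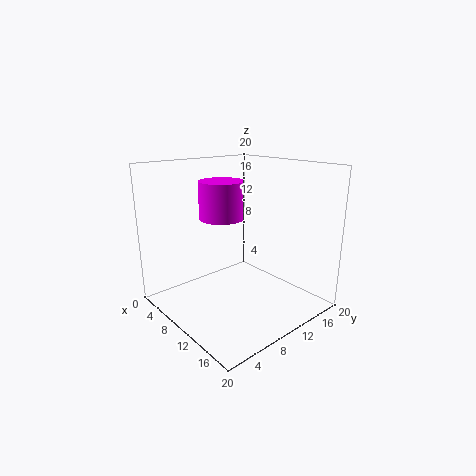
cx = 9; cy = 8; cz = 13; h = 5; color = 'magenta'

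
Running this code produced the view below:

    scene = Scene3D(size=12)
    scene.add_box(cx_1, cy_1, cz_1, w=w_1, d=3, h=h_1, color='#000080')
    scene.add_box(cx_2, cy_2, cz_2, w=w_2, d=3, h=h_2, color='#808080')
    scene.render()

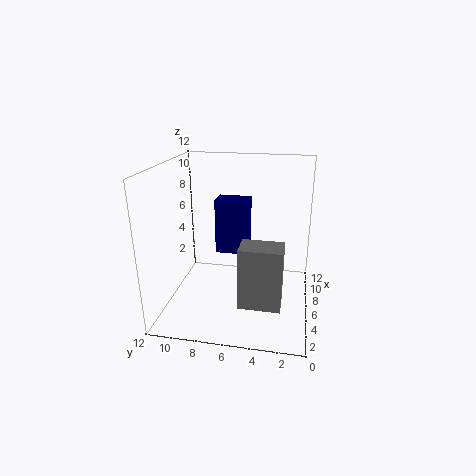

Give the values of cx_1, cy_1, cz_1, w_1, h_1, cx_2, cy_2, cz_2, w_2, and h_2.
cx_1 = 8, cy_1 = 5.5, cz_1 = 3.5, w_1 = 2, h_1 = 5, cx_2 = 0.5, cy_2 = 2, cz_2 = 3, w_2 = 2, h_2 = 4.5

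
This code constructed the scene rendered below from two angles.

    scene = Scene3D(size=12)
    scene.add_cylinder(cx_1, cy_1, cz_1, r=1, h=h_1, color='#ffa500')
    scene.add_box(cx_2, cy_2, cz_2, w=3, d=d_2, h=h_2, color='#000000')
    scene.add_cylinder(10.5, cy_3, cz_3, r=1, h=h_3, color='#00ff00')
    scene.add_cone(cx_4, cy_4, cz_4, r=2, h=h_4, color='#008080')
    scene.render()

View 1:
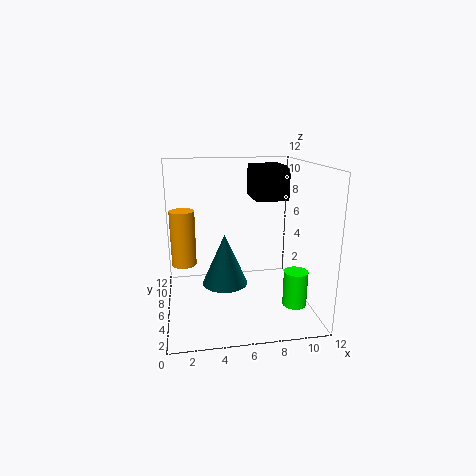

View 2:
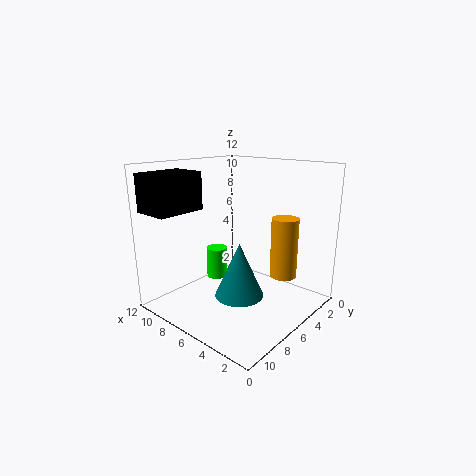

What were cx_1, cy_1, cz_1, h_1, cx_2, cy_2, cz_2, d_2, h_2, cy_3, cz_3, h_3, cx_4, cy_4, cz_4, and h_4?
cx_1 = 1.5
cy_1 = 6
cz_1 = 4
h_1 = 4.5
cx_2 = 8
cy_2 = 8
cz_2 = 8.5
d_2 = 4
h_2 = 3
cy_3 = 4
cz_3 = 0.5
h_3 = 3
cx_4 = 5
cy_4 = 7
cz_4 = 1.5
h_4 = 4.5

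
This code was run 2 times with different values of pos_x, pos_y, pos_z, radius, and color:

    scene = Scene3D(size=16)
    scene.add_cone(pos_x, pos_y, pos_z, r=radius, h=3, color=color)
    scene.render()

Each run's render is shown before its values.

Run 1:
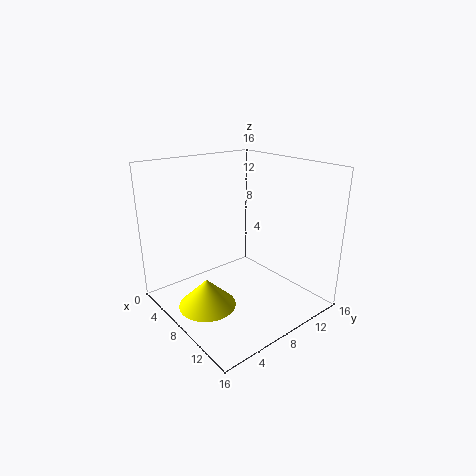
pos_x = 9, pos_y = 3, pos_z = 2, radius = 3, color = 'yellow'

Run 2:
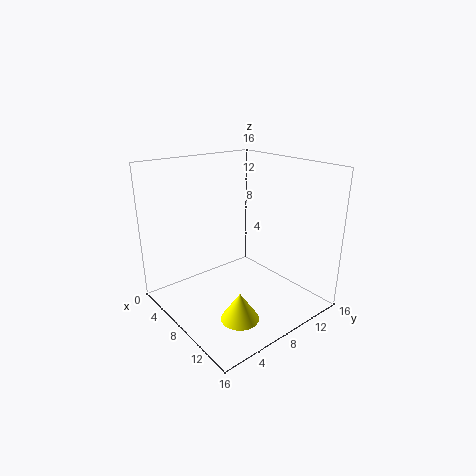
pos_x = 12, pos_y = 5, pos_z = 1, radius = 2, color = 'yellow'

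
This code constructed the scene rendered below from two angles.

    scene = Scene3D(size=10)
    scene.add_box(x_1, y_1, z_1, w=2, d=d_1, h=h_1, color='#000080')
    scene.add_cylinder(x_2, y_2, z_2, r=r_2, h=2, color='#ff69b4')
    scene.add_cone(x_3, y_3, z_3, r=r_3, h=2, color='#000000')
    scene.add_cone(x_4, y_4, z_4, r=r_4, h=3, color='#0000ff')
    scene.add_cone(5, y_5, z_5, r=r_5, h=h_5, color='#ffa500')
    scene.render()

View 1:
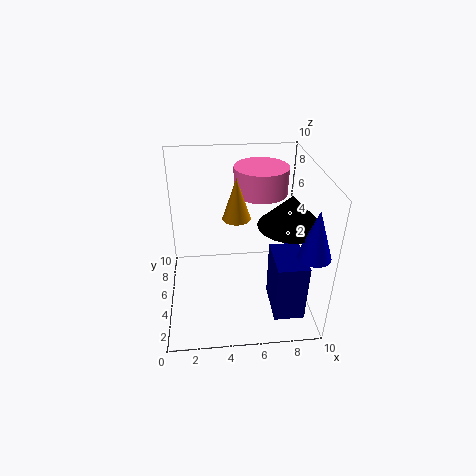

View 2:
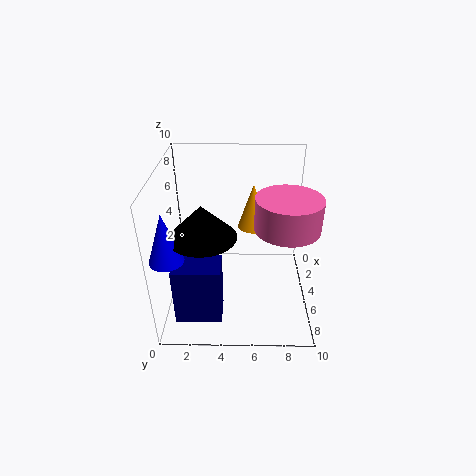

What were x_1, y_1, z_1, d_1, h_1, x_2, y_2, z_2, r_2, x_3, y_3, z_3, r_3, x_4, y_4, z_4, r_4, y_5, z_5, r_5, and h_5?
x_1 = 7
y_1 = 1
z_1 = 1
d_1 = 3
h_1 = 4
x_2 = 7
y_2 = 8
z_2 = 7
r_2 = 2
x_3 = 8
y_3 = 3
z_3 = 7
r_3 = 2
x_4 = 9
y_4 = 1
z_4 = 6
r_4 = 1
y_5 = 6
z_5 = 6
r_5 = 1
h_5 = 3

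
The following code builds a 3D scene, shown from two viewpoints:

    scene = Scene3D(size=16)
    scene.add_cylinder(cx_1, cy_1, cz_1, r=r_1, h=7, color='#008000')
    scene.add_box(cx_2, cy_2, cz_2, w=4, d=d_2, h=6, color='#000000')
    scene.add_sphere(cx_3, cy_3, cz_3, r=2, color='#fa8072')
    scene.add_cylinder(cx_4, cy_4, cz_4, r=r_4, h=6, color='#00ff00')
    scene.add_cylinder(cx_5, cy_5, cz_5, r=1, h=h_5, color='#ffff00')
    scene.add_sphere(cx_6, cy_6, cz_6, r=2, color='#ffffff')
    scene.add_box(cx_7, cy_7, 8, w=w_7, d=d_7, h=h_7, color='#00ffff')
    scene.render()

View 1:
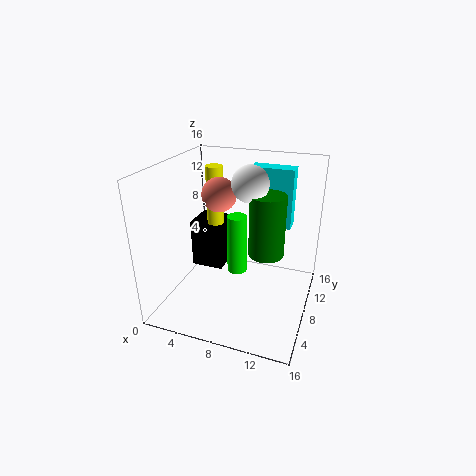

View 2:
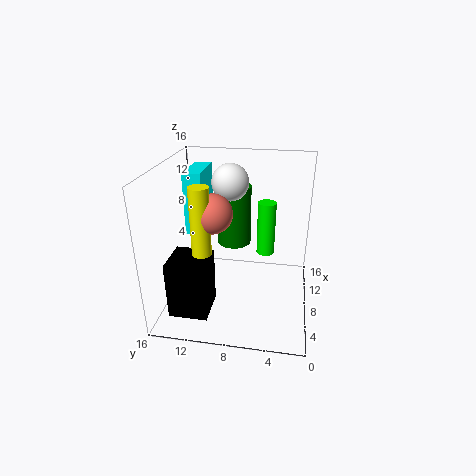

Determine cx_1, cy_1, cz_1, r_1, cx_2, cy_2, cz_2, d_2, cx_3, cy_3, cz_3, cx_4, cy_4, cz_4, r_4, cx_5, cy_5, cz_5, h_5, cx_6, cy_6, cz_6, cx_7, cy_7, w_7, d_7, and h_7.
cx_1 = 11
cy_1 = 9
cz_1 = 6
r_1 = 2
cx_2 = 1
cy_2 = 10
cz_2 = 2
d_2 = 4
cx_3 = 5
cy_3 = 10
cz_3 = 12
cx_4 = 9
cy_4 = 5
cz_4 = 6
r_4 = 1
cx_5 = 4
cy_5 = 11
cz_5 = 7
h_5 = 8
cx_6 = 9
cy_6 = 9
cz_6 = 14
cx_7 = 8
cy_7 = 12
w_7 = 5
d_7 = 2
h_7 = 7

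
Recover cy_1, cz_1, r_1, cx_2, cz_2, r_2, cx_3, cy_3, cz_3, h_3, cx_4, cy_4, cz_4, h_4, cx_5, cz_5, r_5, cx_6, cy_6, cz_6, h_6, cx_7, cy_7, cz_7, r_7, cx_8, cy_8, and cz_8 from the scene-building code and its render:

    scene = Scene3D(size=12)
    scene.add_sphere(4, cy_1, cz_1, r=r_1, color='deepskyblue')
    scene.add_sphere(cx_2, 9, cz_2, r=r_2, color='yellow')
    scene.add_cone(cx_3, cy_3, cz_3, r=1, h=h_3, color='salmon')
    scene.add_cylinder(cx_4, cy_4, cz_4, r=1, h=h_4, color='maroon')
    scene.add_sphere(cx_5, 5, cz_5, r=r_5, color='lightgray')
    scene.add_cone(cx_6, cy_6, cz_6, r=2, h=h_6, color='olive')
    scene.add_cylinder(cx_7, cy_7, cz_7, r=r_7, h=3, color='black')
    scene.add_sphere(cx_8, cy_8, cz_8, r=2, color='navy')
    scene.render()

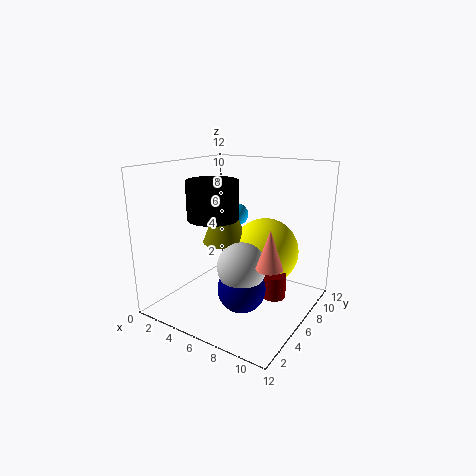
cy_1 = 9; cz_1 = 7; r_1 = 1; cx_2 = 7; cz_2 = 4; r_2 = 3; cx_3 = 10; cy_3 = 4; cz_3 = 5; h_3 = 3; cx_4 = 9; cy_4 = 7; cz_4 = 1; h_4 = 2; cx_5 = 7; cz_5 = 4; r_5 = 2; cx_6 = 4; cy_6 = 7; cz_6 = 5; h_6 = 5; cx_7 = 5; cy_7 = 4; cz_7 = 8; r_7 = 2; cx_8 = 7; cy_8 = 5; cz_8 = 2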